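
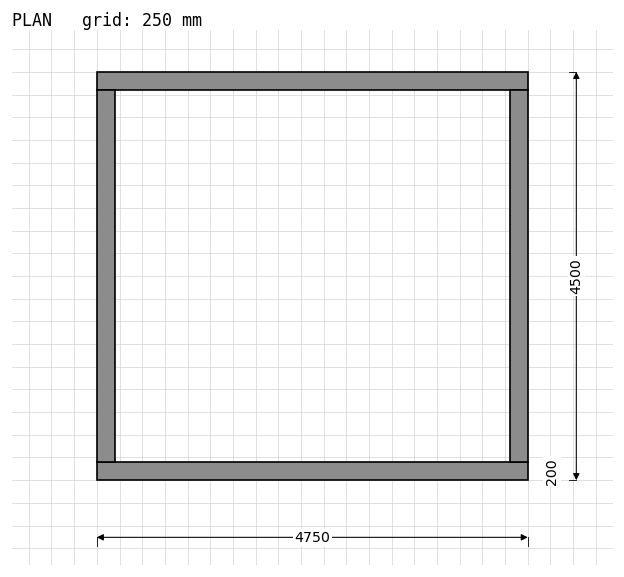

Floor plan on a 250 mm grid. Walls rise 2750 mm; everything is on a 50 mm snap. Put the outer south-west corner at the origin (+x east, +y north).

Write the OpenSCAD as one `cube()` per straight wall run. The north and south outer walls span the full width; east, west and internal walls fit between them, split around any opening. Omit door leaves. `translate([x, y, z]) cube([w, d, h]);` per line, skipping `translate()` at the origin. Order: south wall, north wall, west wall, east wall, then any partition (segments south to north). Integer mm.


cube([4750, 200, 2750]);
translate([0, 4300, 0]) cube([4750, 200, 2750]);
translate([0, 200, 0]) cube([200, 4100, 2750]);
translate([4550, 200, 0]) cube([200, 4100, 2750]);


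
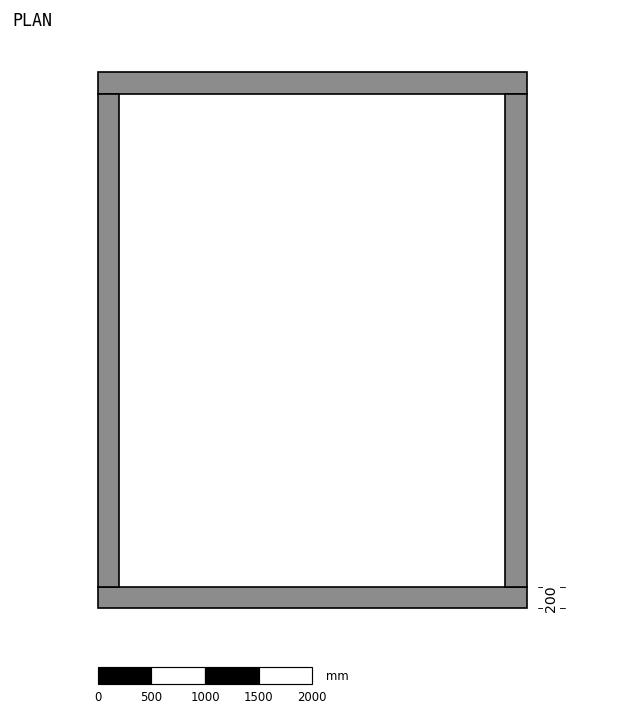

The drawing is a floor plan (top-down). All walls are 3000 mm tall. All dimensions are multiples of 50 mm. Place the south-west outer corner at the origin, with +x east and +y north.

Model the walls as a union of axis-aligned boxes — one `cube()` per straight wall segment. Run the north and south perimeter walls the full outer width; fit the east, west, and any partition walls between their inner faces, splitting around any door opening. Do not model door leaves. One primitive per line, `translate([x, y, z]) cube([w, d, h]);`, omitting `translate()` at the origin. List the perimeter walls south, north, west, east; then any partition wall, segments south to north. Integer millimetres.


cube([4000, 200, 3000]);
translate([0, 4800, 0]) cube([4000, 200, 3000]);
translate([0, 200, 0]) cube([200, 4600, 3000]);
translate([3800, 200, 0]) cube([200, 4600, 3000]);


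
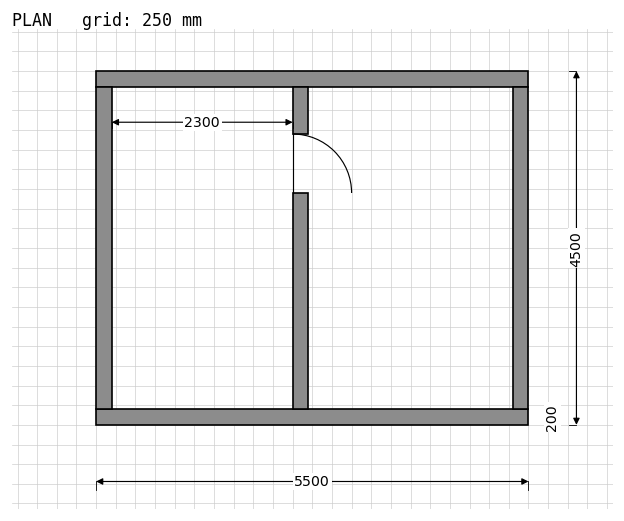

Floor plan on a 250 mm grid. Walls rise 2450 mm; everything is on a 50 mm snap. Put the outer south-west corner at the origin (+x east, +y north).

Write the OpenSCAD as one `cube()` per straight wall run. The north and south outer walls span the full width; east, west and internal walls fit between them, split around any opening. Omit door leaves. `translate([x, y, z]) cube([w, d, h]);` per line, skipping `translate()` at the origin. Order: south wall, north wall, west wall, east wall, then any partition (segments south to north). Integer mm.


cube([5500, 200, 2450]);
translate([0, 4300, 0]) cube([5500, 200, 2450]);
translate([0, 200, 0]) cube([200, 4100, 2450]);
translate([5300, 200, 0]) cube([200, 4100, 2450]);
translate([2500, 200, 0]) cube([200, 2750, 2450]);
translate([2500, 3700, 0]) cube([200, 600, 2450]);


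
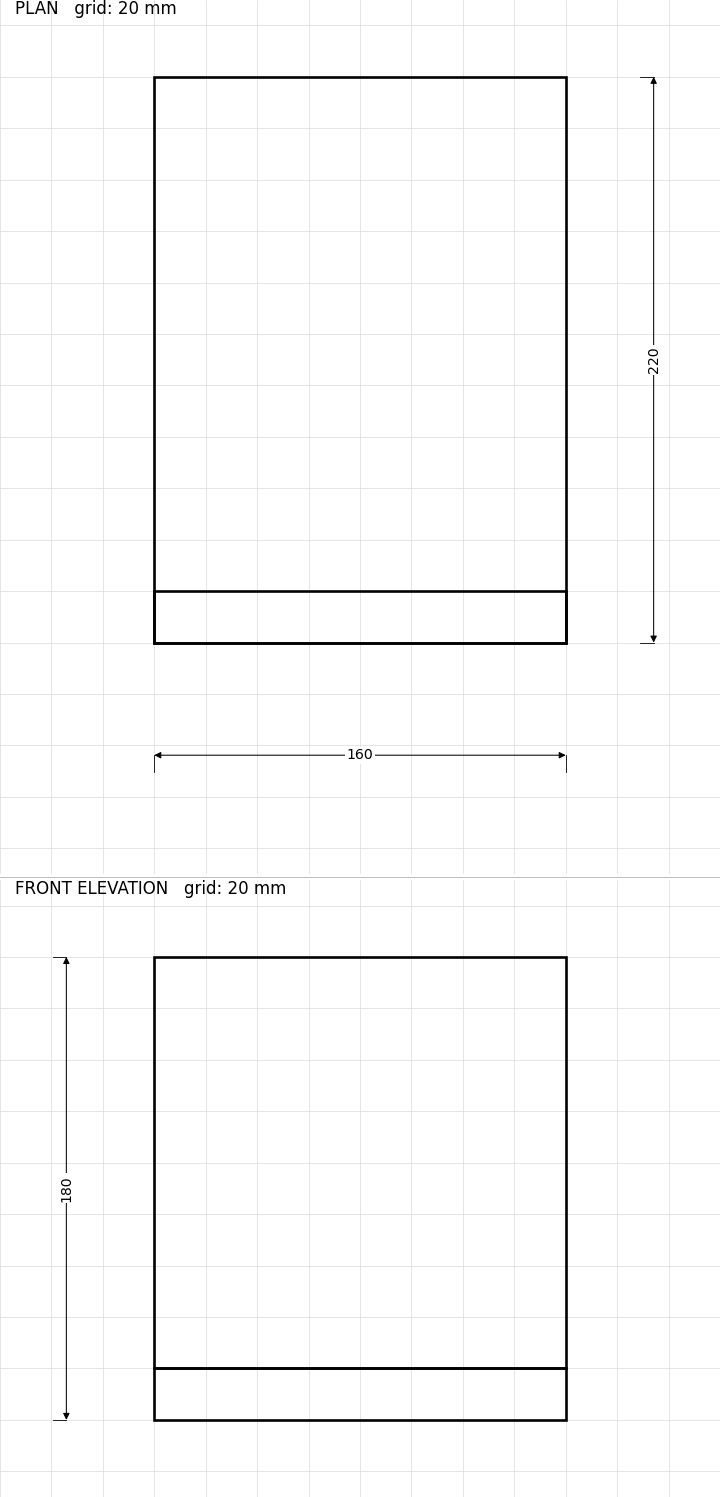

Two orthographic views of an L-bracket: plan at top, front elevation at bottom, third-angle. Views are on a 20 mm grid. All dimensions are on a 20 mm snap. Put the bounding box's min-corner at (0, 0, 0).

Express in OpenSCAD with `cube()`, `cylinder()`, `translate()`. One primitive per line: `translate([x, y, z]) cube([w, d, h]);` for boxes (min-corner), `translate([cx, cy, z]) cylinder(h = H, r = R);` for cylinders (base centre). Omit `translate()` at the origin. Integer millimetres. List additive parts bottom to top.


cube([160, 220, 20]);
translate([0, 0, 20]) cube([160, 20, 160]);


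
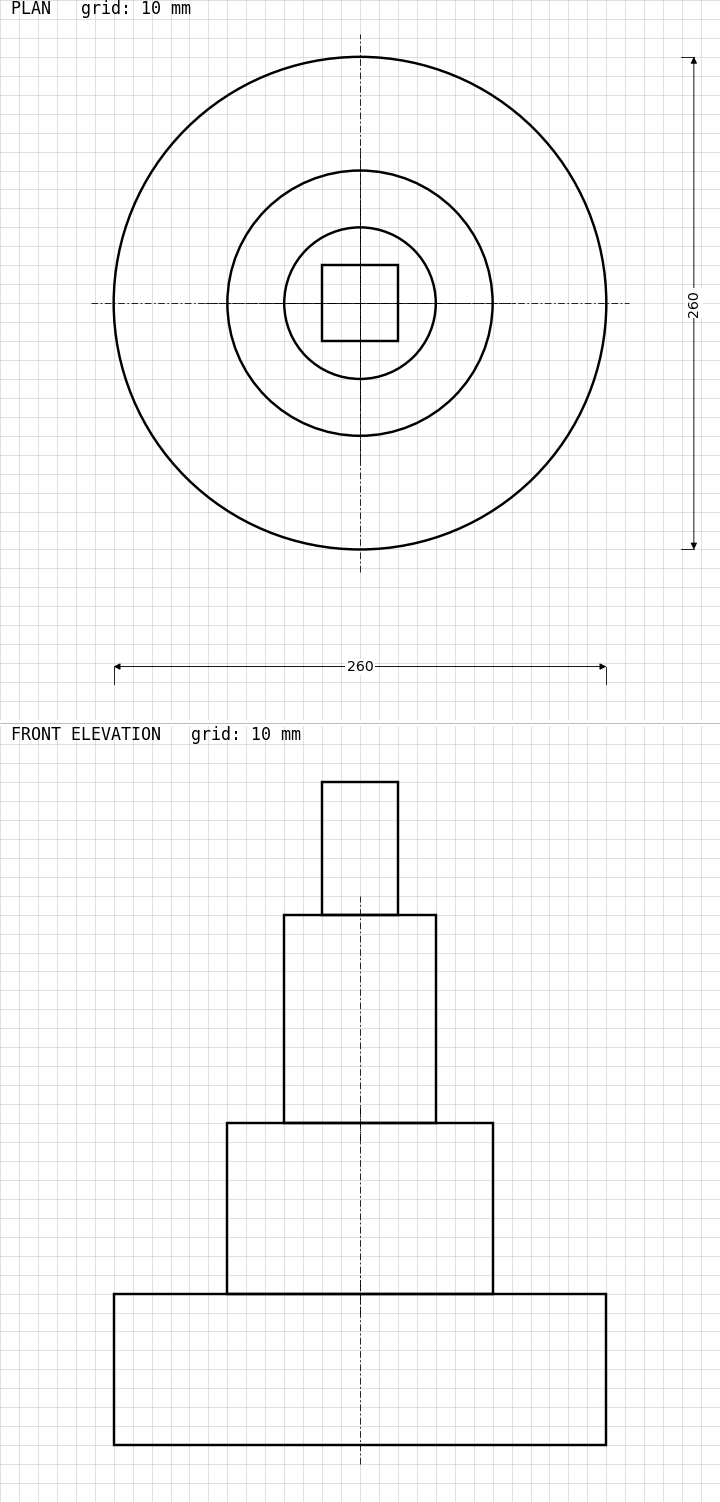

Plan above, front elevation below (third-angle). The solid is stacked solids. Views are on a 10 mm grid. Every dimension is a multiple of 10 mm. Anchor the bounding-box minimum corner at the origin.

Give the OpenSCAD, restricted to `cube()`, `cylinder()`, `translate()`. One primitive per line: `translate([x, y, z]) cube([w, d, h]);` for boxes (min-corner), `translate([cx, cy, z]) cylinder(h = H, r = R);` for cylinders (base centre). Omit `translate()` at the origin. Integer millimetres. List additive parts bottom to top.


translate([130, 130, 0]) cylinder(h = 80, r = 130);
translate([130, 130, 80]) cylinder(h = 90, r = 70);
translate([130, 130, 170]) cylinder(h = 110, r = 40);
translate([110, 110, 280]) cube([40, 40, 70]);


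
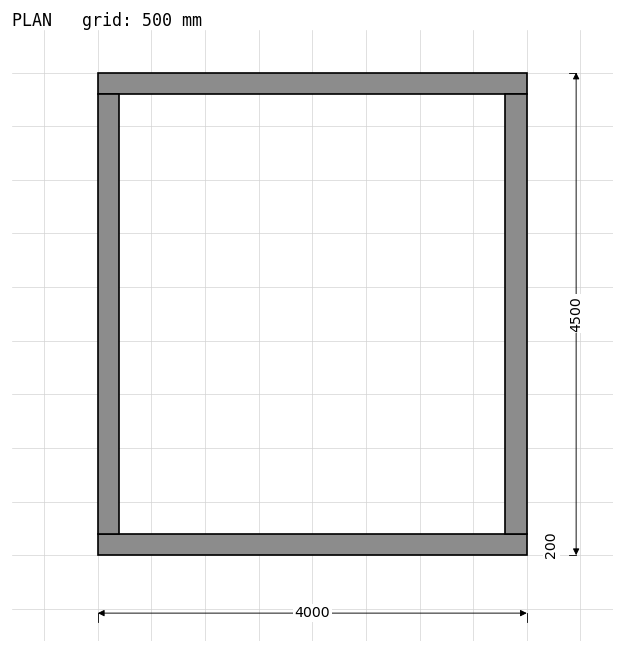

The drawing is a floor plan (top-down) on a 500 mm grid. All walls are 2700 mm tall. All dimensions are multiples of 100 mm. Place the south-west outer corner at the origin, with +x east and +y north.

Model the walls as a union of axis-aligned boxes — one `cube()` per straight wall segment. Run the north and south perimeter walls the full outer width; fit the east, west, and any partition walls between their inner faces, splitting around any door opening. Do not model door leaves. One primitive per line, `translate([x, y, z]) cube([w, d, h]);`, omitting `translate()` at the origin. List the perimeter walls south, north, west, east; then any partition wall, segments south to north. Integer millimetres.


cube([4000, 200, 2700]);
translate([0, 4300, 0]) cube([4000, 200, 2700]);
translate([0, 200, 0]) cube([200, 4100, 2700]);
translate([3800, 200, 0]) cube([200, 4100, 2700]);


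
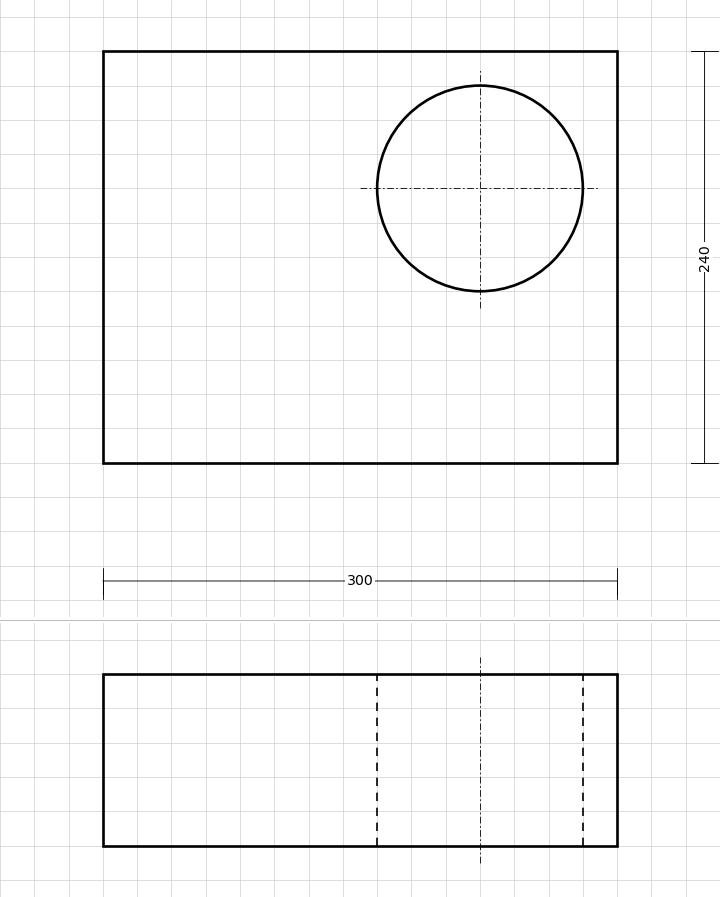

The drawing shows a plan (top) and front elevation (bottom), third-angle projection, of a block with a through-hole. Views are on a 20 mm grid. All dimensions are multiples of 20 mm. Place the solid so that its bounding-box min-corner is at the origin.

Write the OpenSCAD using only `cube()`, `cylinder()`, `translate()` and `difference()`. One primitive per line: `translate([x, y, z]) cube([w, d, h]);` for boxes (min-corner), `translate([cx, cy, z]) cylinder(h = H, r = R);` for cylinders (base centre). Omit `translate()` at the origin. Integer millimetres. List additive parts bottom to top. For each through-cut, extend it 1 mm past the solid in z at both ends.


difference() {
  cube([300, 240, 100]);
  translate([220, 160, -1]) cylinder(h = 102, r = 60);
}


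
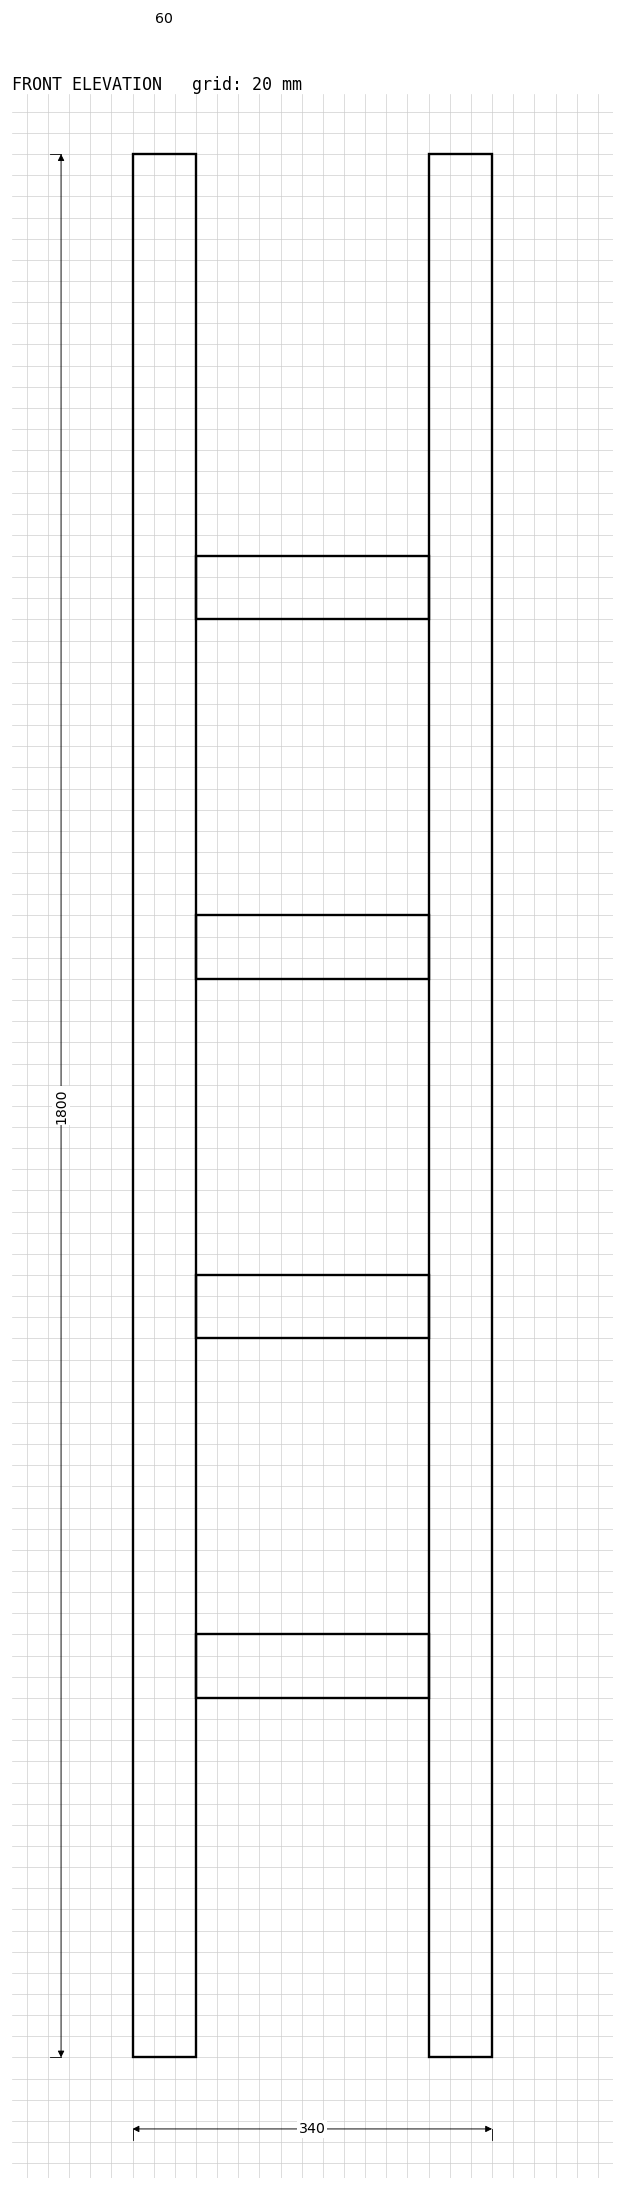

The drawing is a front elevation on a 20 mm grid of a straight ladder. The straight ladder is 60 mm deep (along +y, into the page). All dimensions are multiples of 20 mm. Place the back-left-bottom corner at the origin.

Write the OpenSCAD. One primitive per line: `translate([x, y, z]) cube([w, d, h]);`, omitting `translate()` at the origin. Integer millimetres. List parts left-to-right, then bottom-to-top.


cube([60, 60, 1800]);
translate([60, 0, 340]) cube([220, 60, 60]);
translate([60, 0, 680]) cube([220, 60, 60]);
translate([60, 0, 1020]) cube([220, 60, 60]);
translate([60, 0, 1360]) cube([220, 60, 60]);
translate([280, 0, 0]) cube([60, 60, 1800]);


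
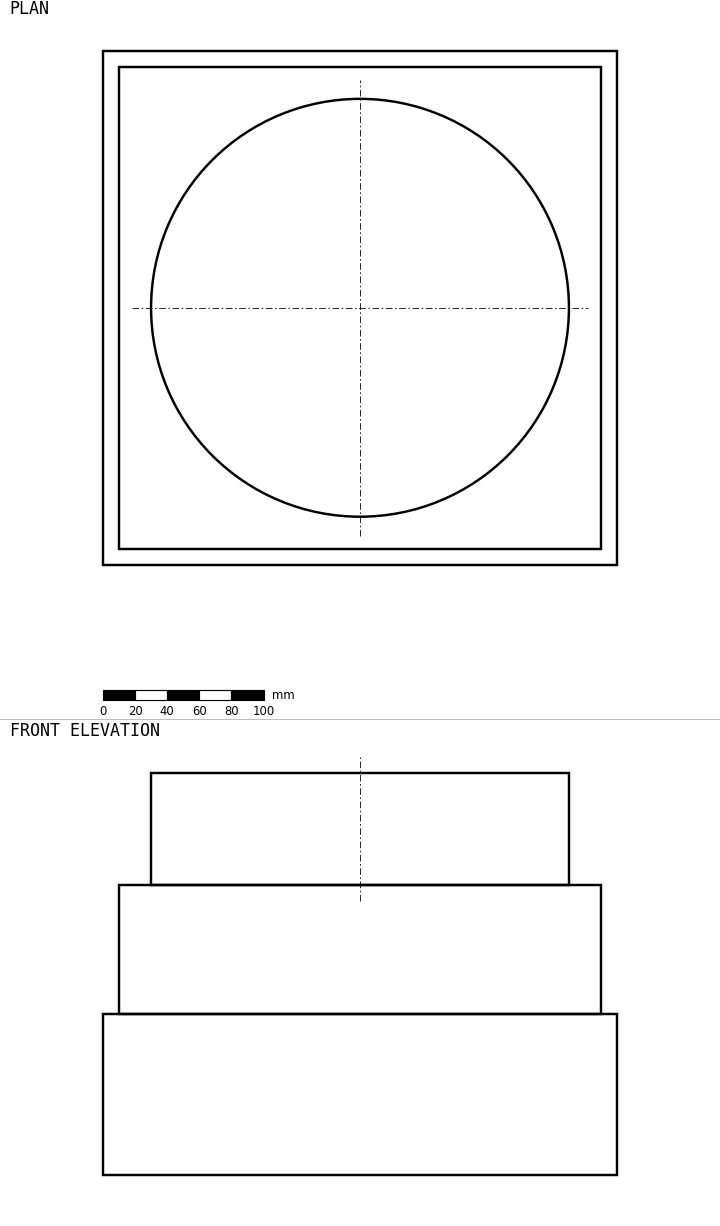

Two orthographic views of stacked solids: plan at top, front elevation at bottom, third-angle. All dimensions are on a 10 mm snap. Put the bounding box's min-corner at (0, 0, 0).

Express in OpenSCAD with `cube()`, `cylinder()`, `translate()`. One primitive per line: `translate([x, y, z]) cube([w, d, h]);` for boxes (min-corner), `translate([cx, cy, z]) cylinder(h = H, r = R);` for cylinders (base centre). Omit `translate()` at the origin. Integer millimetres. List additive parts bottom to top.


cube([320, 320, 100]);
translate([10, 10, 100]) cube([300, 300, 80]);
translate([160, 160, 180]) cylinder(h = 70, r = 130);


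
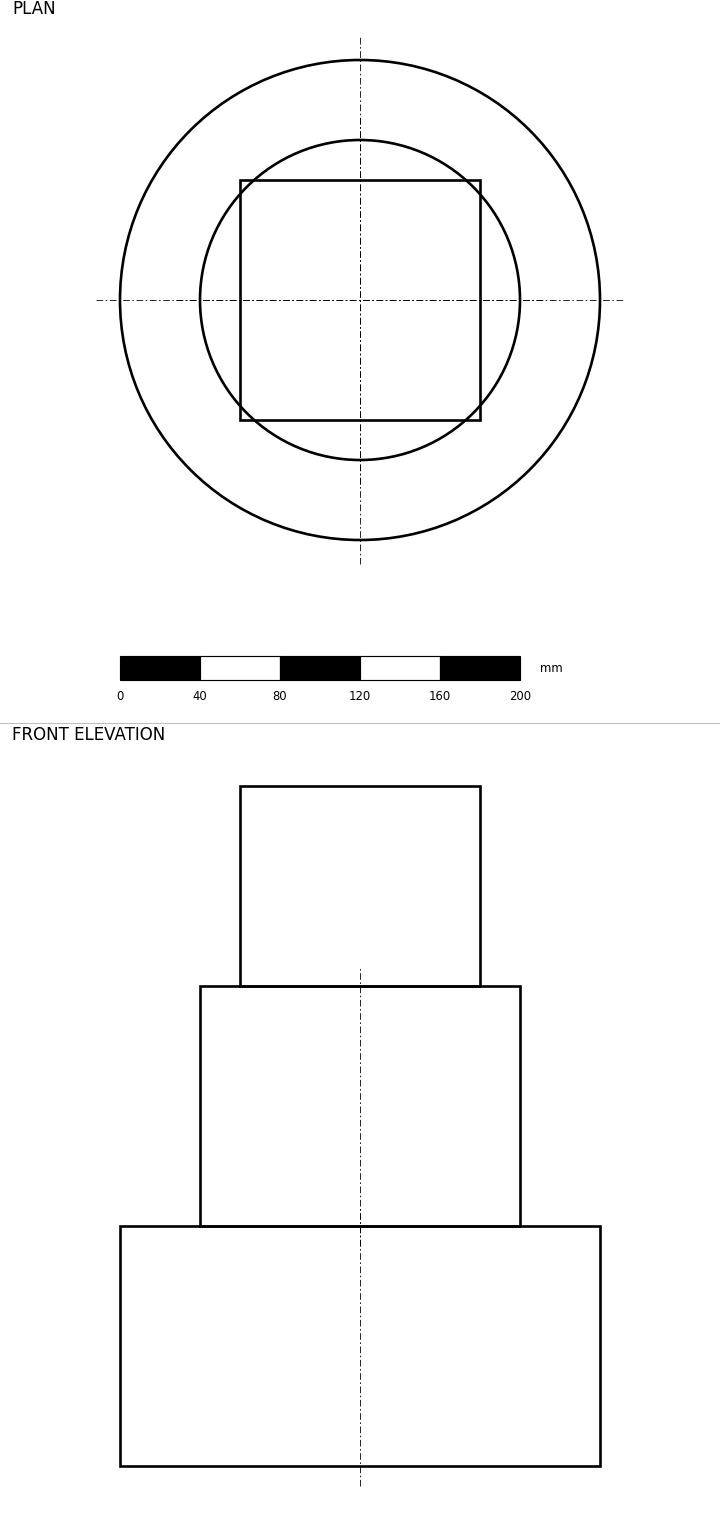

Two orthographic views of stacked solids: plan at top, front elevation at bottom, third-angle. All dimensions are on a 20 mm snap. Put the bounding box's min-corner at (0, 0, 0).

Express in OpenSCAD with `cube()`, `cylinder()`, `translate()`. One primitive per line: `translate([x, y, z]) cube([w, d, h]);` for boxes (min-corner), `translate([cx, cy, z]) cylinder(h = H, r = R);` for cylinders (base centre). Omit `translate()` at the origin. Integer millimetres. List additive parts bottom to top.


translate([120, 120, 0]) cylinder(h = 120, r = 120);
translate([120, 120, 120]) cylinder(h = 120, r = 80);
translate([60, 60, 240]) cube([120, 120, 100]);


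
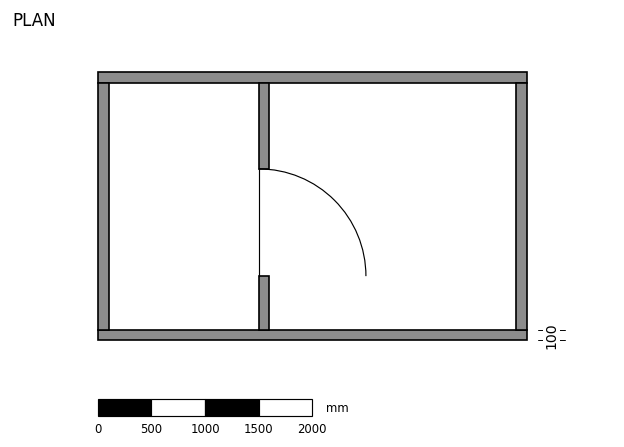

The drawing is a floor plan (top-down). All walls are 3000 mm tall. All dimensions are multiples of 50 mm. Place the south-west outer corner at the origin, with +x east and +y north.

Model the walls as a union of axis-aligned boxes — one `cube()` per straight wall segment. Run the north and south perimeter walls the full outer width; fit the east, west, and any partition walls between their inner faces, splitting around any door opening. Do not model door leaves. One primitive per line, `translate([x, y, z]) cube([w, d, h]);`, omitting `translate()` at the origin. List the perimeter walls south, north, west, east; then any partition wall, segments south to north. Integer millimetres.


cube([4000, 100, 3000]);
translate([0, 2400, 0]) cube([4000, 100, 3000]);
translate([0, 100, 0]) cube([100, 2300, 3000]);
translate([3900, 100, 0]) cube([100, 2300, 3000]);
translate([1500, 100, 0]) cube([100, 500, 3000]);
translate([1500, 1600, 0]) cube([100, 800, 3000]);


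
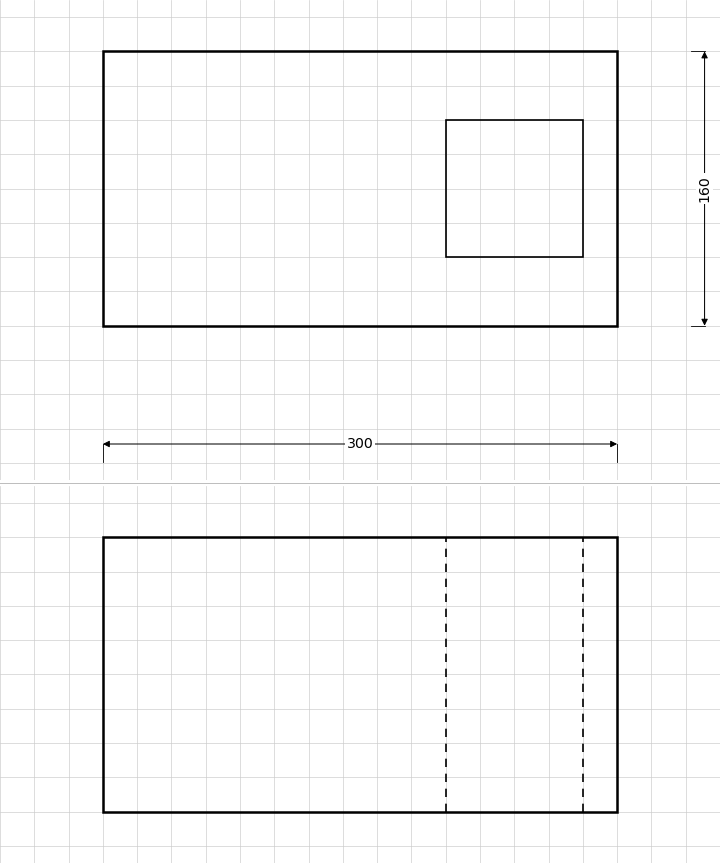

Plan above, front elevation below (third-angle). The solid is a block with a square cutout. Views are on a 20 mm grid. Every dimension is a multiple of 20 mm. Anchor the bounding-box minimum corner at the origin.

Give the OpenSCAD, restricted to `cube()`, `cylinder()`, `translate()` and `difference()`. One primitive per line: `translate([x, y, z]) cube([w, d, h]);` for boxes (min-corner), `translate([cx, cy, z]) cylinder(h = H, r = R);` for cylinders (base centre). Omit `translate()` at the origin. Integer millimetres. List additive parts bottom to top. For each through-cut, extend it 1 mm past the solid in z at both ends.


difference() {
  cube([300, 160, 160]);
  translate([200, 40, -1]) cube([80, 80, 162]);
}


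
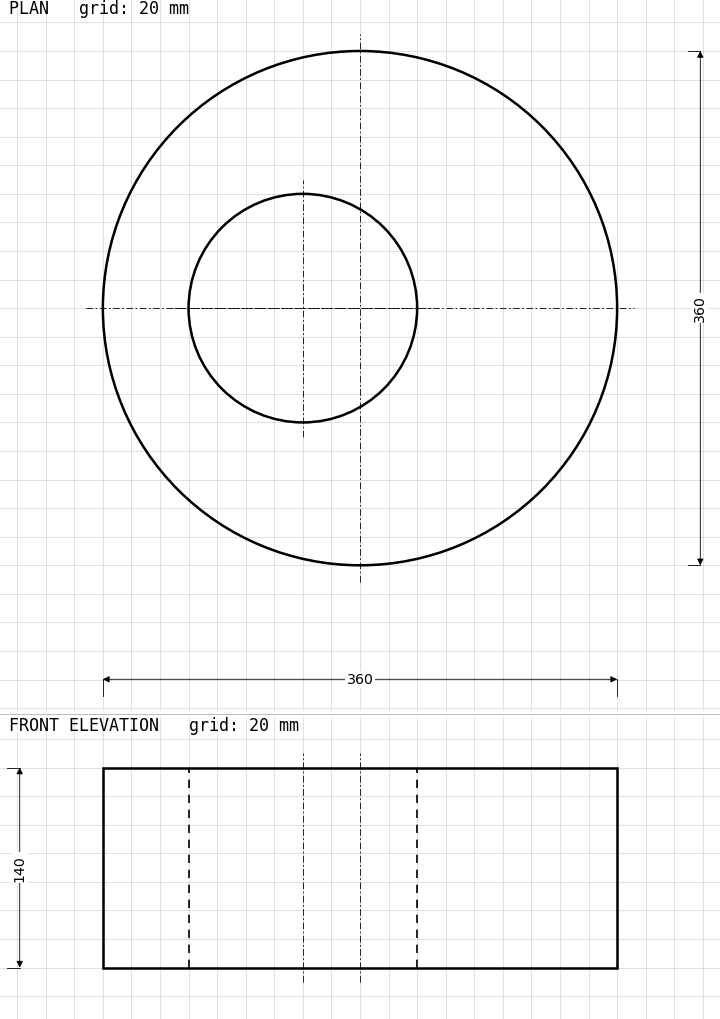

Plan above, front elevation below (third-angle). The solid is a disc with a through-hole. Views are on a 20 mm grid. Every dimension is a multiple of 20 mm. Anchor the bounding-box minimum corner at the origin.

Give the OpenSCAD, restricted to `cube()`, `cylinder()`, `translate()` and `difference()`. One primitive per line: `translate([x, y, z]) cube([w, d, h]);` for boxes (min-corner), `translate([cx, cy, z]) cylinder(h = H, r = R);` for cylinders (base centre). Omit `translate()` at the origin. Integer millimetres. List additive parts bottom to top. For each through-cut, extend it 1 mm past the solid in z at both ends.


difference() {
  translate([180, 180, 0]) cylinder(h = 140, r = 180);
  translate([140, 180, -1]) cylinder(h = 142, r = 80);
}


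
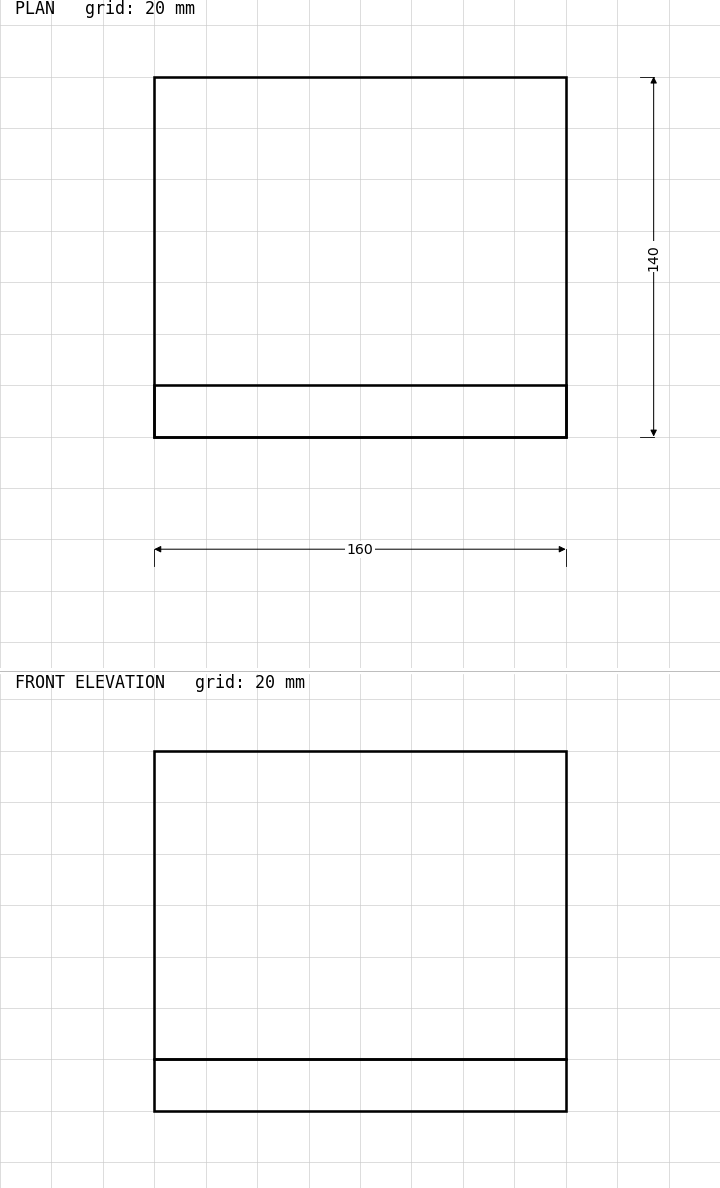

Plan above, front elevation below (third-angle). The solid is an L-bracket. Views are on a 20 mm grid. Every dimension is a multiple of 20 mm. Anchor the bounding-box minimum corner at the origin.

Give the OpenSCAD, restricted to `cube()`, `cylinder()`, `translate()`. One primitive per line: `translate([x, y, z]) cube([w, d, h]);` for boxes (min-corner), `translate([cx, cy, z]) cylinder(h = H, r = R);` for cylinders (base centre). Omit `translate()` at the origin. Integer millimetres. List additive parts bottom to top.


cube([160, 140, 20]);
translate([0, 0, 20]) cube([160, 20, 120]);


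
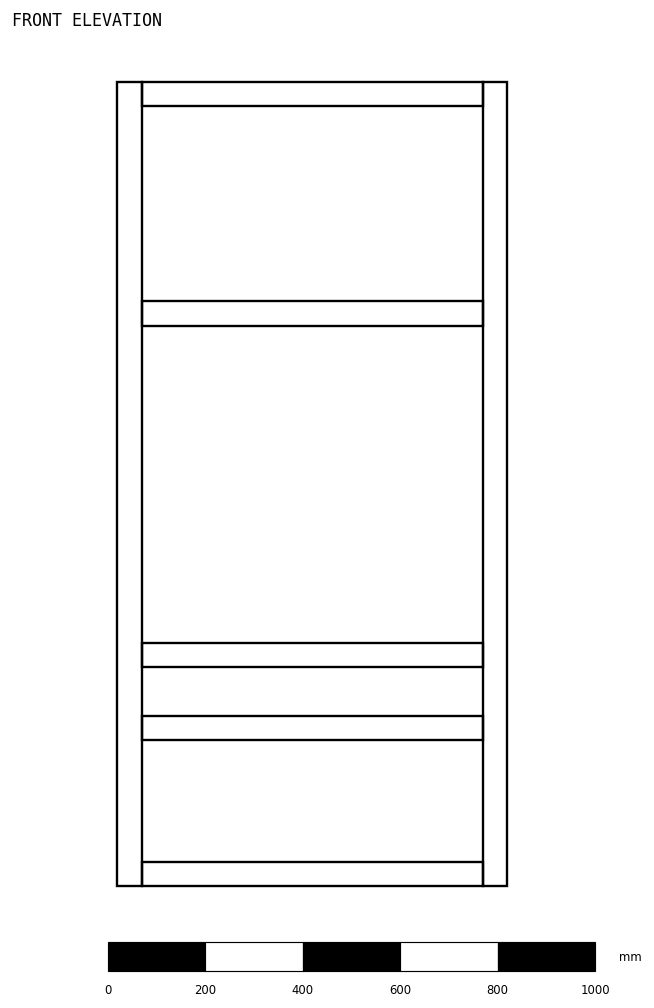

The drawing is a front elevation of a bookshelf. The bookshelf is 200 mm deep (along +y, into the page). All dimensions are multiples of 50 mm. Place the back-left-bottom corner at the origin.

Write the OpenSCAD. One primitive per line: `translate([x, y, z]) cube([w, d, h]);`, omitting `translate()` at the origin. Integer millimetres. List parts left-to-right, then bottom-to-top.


cube([50, 200, 1650]);
translate([50, 0, 0]) cube([700, 200, 50]);
translate([50, 0, 300]) cube([700, 200, 50]);
translate([50, 0, 450]) cube([700, 200, 50]);
translate([50, 0, 1150]) cube([700, 200, 50]);
translate([50, 0, 1600]) cube([700, 200, 50]);
translate([750, 0, 0]) cube([50, 200, 1650]);


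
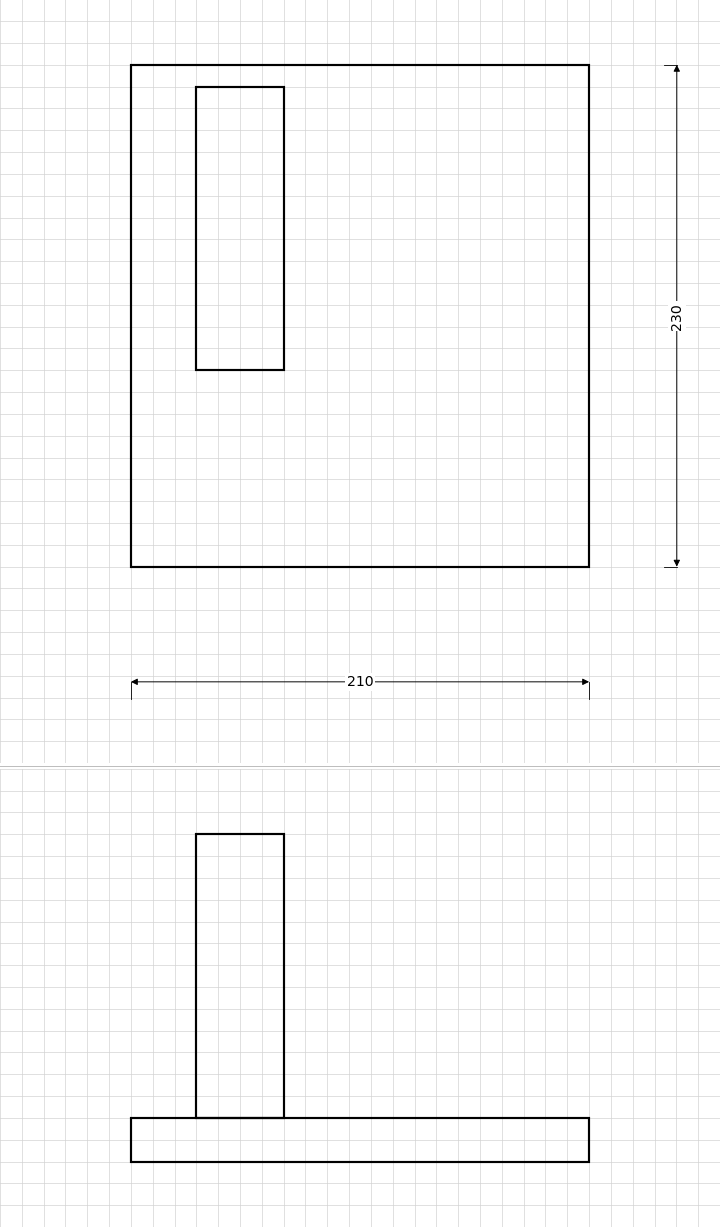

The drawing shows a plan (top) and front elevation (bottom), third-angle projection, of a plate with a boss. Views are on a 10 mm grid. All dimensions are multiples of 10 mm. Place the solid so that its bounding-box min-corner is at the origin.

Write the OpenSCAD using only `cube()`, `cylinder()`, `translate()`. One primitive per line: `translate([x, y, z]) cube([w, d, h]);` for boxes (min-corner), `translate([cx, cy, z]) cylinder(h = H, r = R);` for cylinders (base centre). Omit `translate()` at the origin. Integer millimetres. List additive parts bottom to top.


cube([210, 230, 20]);
translate([30, 90, 20]) cube([40, 130, 130]);


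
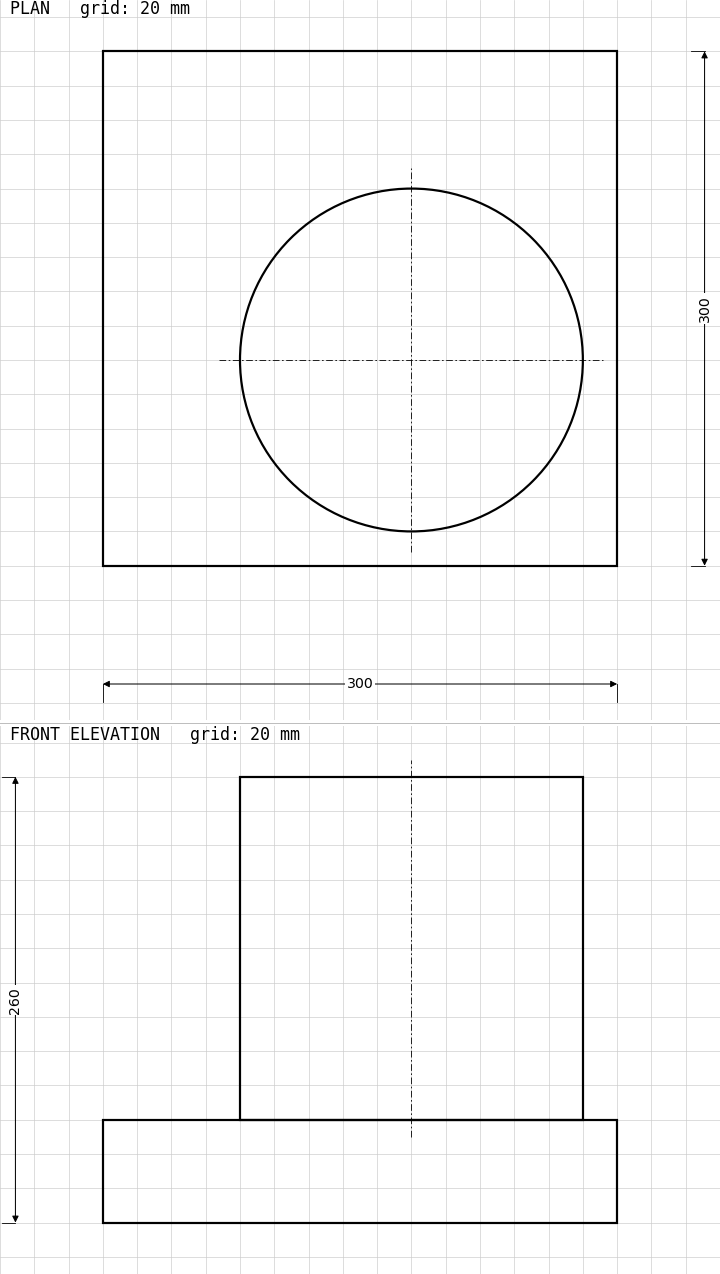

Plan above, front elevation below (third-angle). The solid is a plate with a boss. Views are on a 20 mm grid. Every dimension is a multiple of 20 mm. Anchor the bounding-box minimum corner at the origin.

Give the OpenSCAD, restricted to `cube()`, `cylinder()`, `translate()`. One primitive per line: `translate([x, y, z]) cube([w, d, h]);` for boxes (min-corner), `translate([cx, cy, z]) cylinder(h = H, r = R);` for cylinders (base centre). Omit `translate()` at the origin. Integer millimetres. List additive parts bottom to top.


cube([300, 300, 60]);
translate([180, 120, 60]) cylinder(h = 200, r = 100);


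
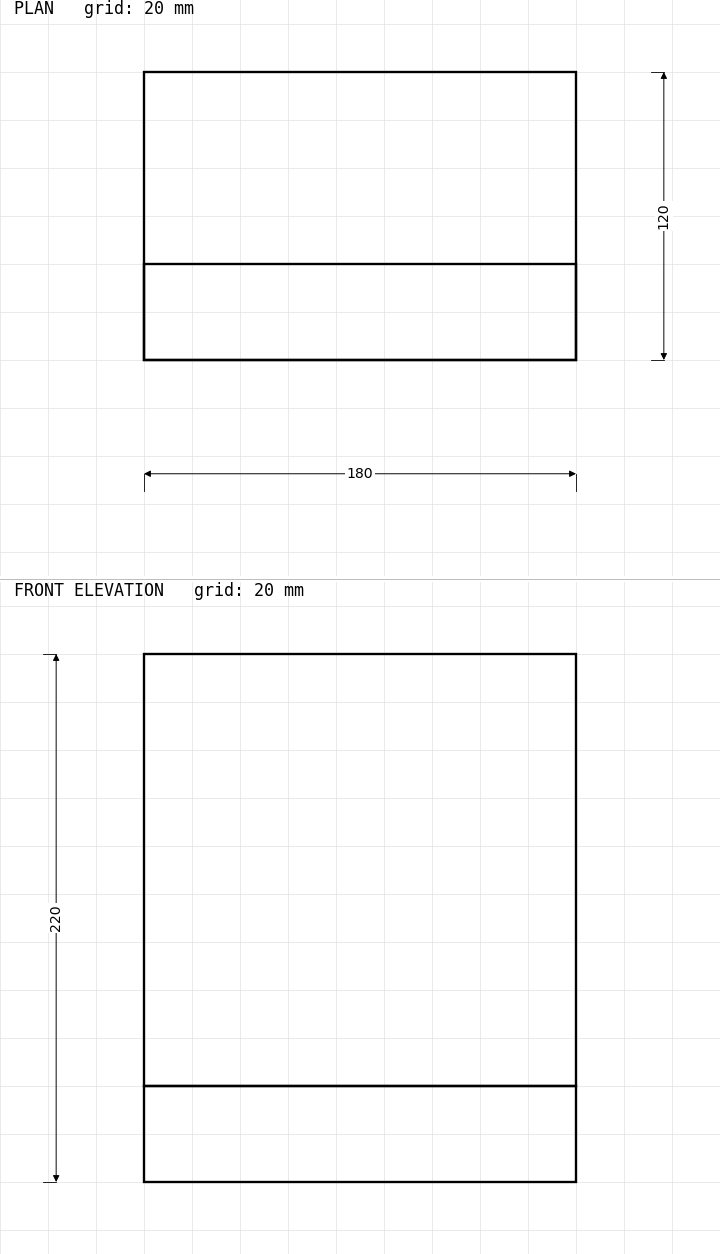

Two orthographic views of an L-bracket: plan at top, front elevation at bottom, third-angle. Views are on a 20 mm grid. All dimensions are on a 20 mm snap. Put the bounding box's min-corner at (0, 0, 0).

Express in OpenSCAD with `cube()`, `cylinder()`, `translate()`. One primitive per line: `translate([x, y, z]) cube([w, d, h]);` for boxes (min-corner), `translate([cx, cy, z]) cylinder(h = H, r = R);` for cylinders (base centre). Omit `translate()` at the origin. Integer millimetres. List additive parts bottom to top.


cube([180, 120, 40]);
translate([0, 0, 40]) cube([180, 40, 180]);


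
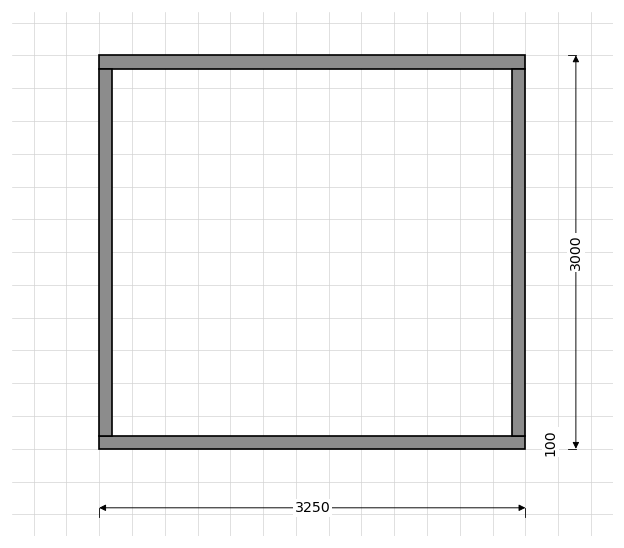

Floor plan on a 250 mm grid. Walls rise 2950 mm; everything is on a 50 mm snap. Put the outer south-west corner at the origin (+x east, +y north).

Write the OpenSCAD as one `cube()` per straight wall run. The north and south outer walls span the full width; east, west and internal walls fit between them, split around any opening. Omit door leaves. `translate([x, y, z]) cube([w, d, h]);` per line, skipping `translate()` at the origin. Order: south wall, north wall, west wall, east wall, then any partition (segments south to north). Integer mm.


cube([3250, 100, 2950]);
translate([0, 2900, 0]) cube([3250, 100, 2950]);
translate([0, 100, 0]) cube([100, 2800, 2950]);
translate([3150, 100, 0]) cube([100, 2800, 2950]);


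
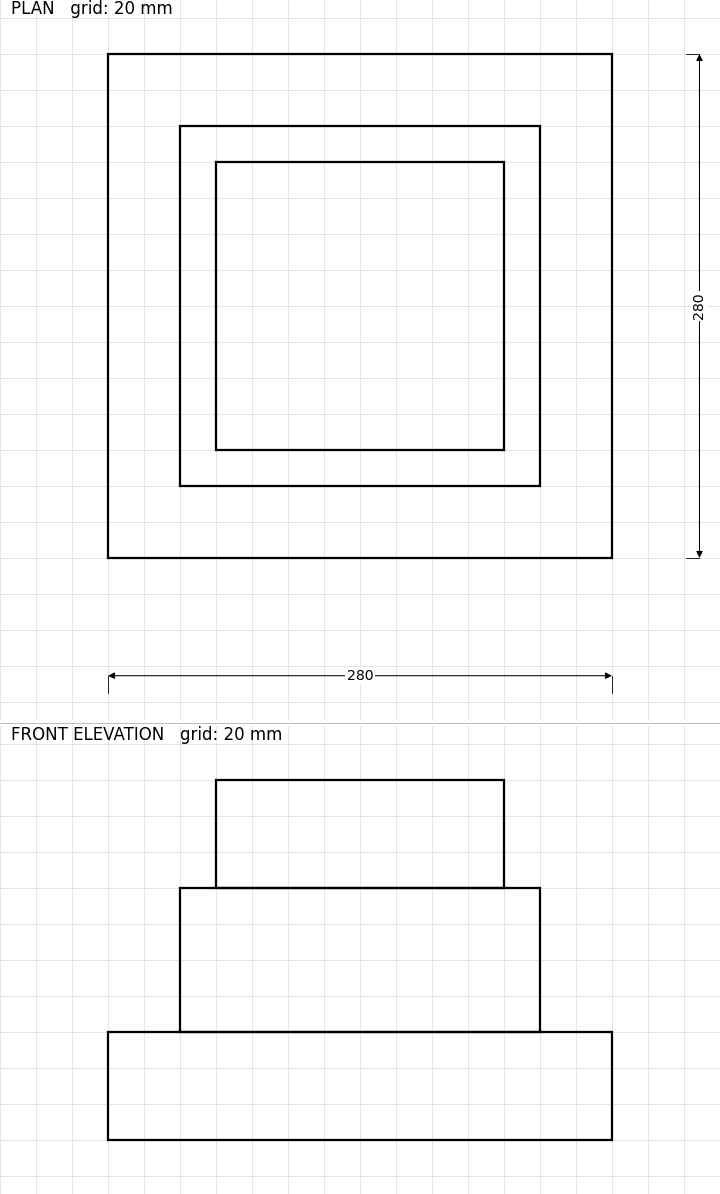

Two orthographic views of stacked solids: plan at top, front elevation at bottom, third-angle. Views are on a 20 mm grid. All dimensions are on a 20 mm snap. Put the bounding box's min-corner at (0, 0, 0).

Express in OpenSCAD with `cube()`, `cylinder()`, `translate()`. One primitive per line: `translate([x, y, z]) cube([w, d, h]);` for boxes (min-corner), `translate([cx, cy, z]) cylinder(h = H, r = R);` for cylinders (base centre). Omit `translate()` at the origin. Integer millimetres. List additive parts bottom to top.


cube([280, 280, 60]);
translate([40, 40, 60]) cube([200, 200, 80]);
translate([60, 60, 140]) cube([160, 160, 60]);


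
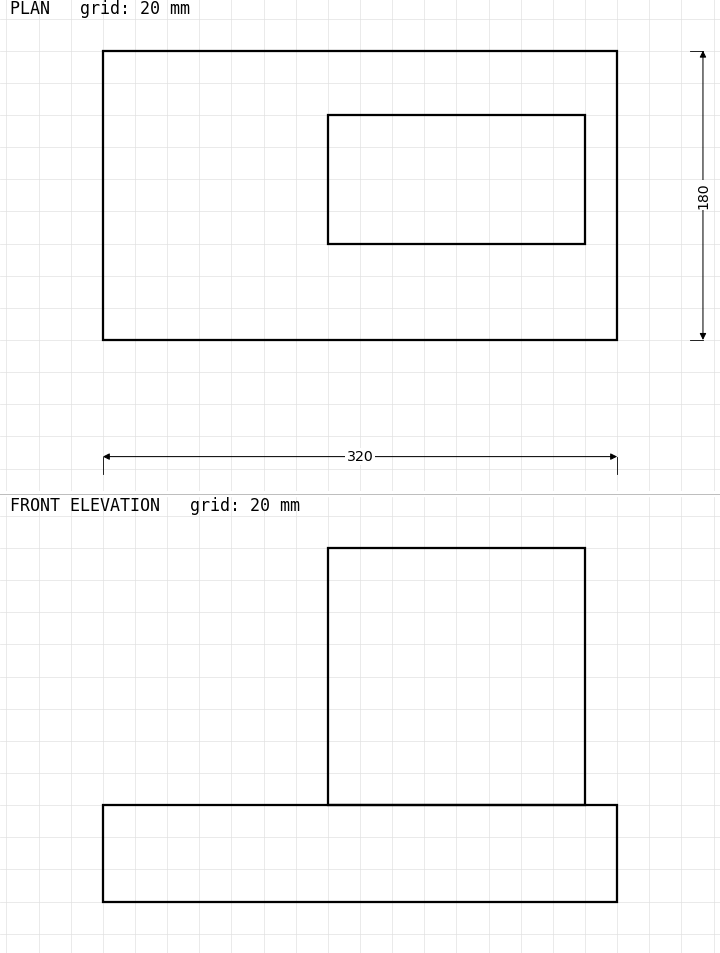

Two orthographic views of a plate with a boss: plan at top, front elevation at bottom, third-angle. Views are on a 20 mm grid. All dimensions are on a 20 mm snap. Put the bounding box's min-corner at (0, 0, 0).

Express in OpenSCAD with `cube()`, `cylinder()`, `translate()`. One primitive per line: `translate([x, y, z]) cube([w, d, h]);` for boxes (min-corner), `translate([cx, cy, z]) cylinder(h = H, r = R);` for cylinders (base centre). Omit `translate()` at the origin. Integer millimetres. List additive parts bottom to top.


cube([320, 180, 60]);
translate([140, 60, 60]) cube([160, 80, 160]);


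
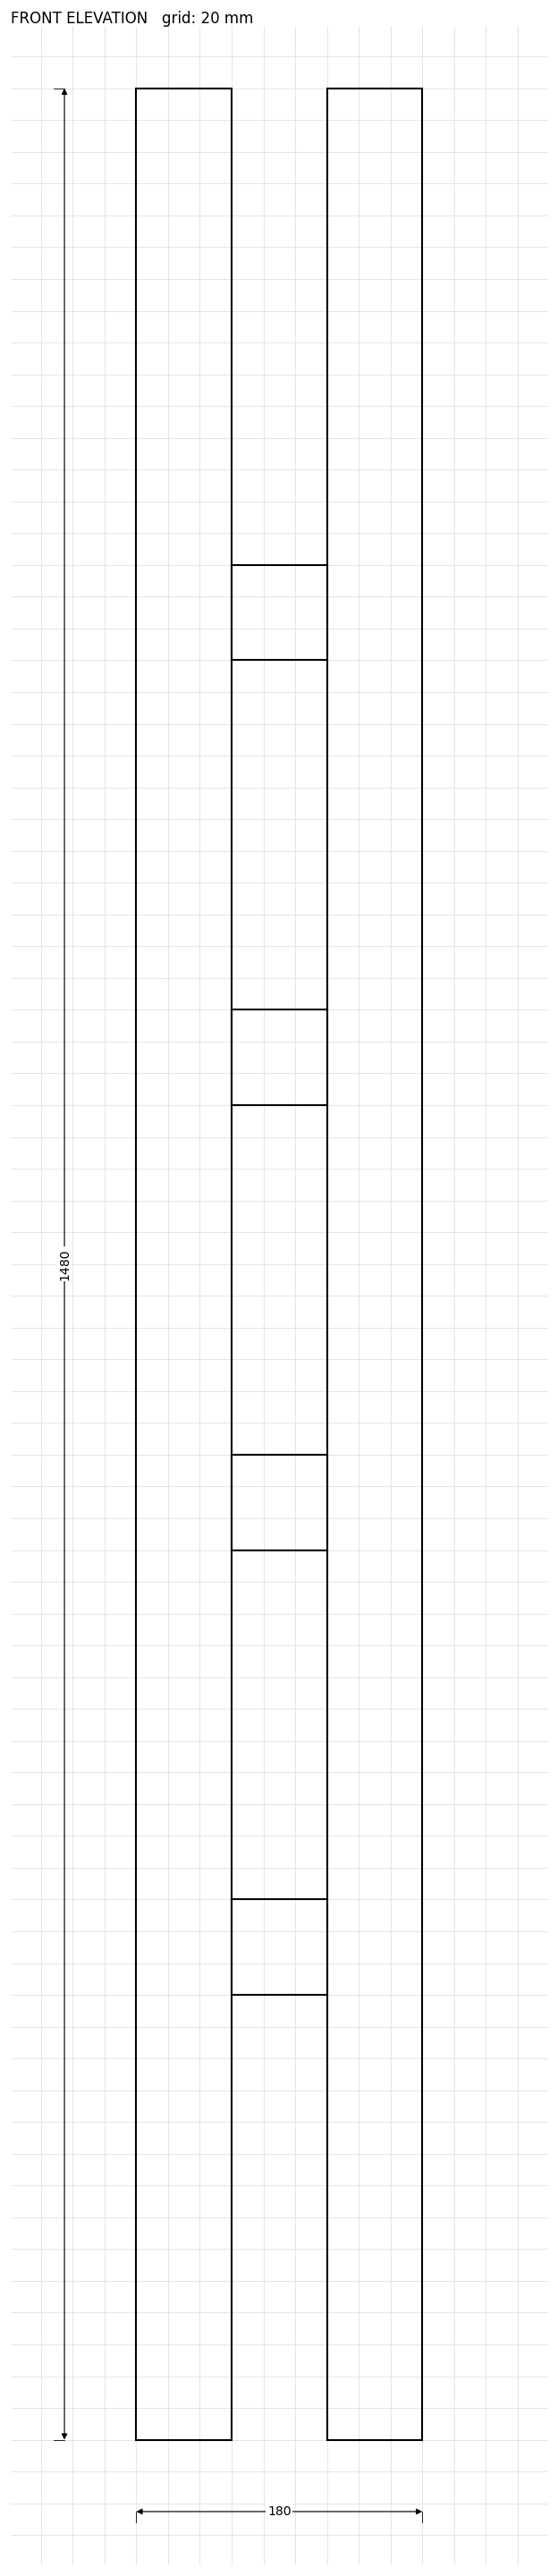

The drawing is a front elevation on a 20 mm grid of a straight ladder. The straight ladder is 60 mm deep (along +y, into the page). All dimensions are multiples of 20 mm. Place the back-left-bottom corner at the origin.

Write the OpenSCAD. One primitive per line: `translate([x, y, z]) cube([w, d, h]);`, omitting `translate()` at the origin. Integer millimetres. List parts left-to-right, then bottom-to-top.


cube([60, 60, 1480]);
translate([60, 0, 280]) cube([60, 60, 60]);
translate([60, 0, 560]) cube([60, 60, 60]);
translate([60, 0, 840]) cube([60, 60, 60]);
translate([60, 0, 1120]) cube([60, 60, 60]);
translate([120, 0, 0]) cube([60, 60, 1480]);


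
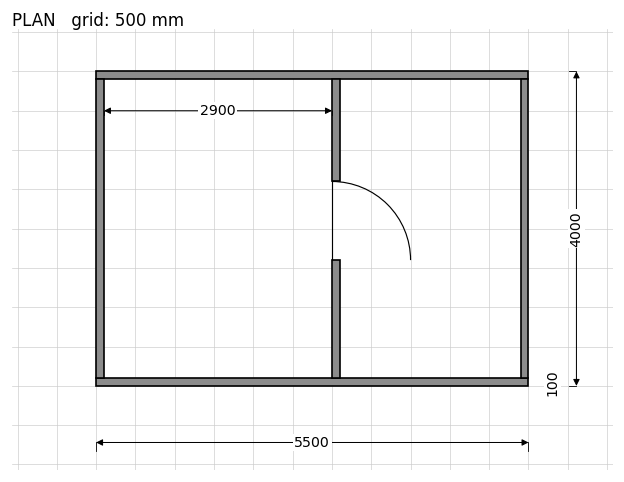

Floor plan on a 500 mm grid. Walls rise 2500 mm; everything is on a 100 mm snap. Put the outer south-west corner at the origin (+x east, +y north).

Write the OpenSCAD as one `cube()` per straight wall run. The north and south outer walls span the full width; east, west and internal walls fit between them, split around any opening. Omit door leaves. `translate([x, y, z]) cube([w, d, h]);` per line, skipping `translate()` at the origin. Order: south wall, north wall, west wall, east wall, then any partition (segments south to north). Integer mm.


cube([5500, 100, 2500]);
translate([0, 3900, 0]) cube([5500, 100, 2500]);
translate([0, 100, 0]) cube([100, 3800, 2500]);
translate([5400, 100, 0]) cube([100, 3800, 2500]);
translate([3000, 100, 0]) cube([100, 1500, 2500]);
translate([3000, 2600, 0]) cube([100, 1300, 2500]);


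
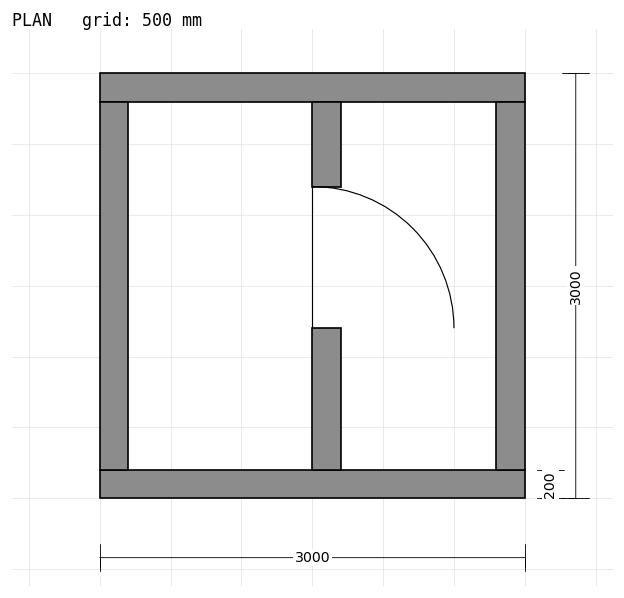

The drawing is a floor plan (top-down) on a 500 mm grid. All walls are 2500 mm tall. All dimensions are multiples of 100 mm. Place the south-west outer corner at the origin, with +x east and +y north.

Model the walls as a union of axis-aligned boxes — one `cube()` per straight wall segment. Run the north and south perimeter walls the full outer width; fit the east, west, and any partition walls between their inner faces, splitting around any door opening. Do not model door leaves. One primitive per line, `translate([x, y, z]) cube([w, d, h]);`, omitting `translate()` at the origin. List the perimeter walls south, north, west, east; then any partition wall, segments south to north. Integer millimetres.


cube([3000, 200, 2500]);
translate([0, 2800, 0]) cube([3000, 200, 2500]);
translate([0, 200, 0]) cube([200, 2600, 2500]);
translate([2800, 200, 0]) cube([200, 2600, 2500]);
translate([1500, 200, 0]) cube([200, 1000, 2500]);
translate([1500, 2200, 0]) cube([200, 600, 2500]);


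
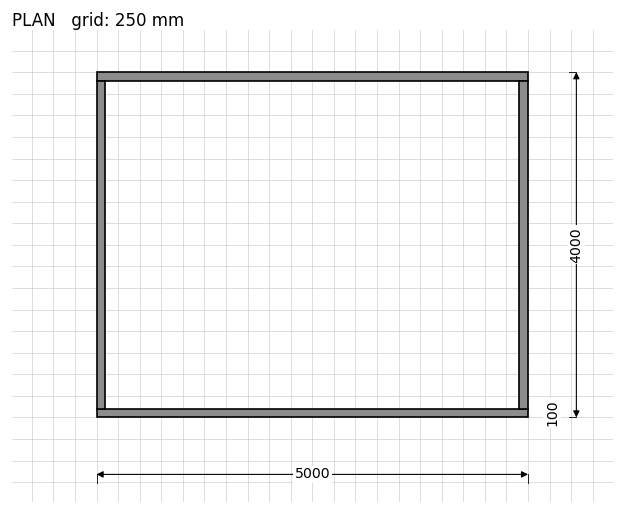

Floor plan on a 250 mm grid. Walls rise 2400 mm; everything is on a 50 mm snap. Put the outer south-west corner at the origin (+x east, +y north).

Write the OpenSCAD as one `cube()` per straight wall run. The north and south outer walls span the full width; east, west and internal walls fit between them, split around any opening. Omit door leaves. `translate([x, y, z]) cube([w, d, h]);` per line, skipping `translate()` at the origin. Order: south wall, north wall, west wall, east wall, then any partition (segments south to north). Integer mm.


cube([5000, 100, 2400]);
translate([0, 3900, 0]) cube([5000, 100, 2400]);
translate([0, 100, 0]) cube([100, 3800, 2400]);
translate([4900, 100, 0]) cube([100, 3800, 2400]);


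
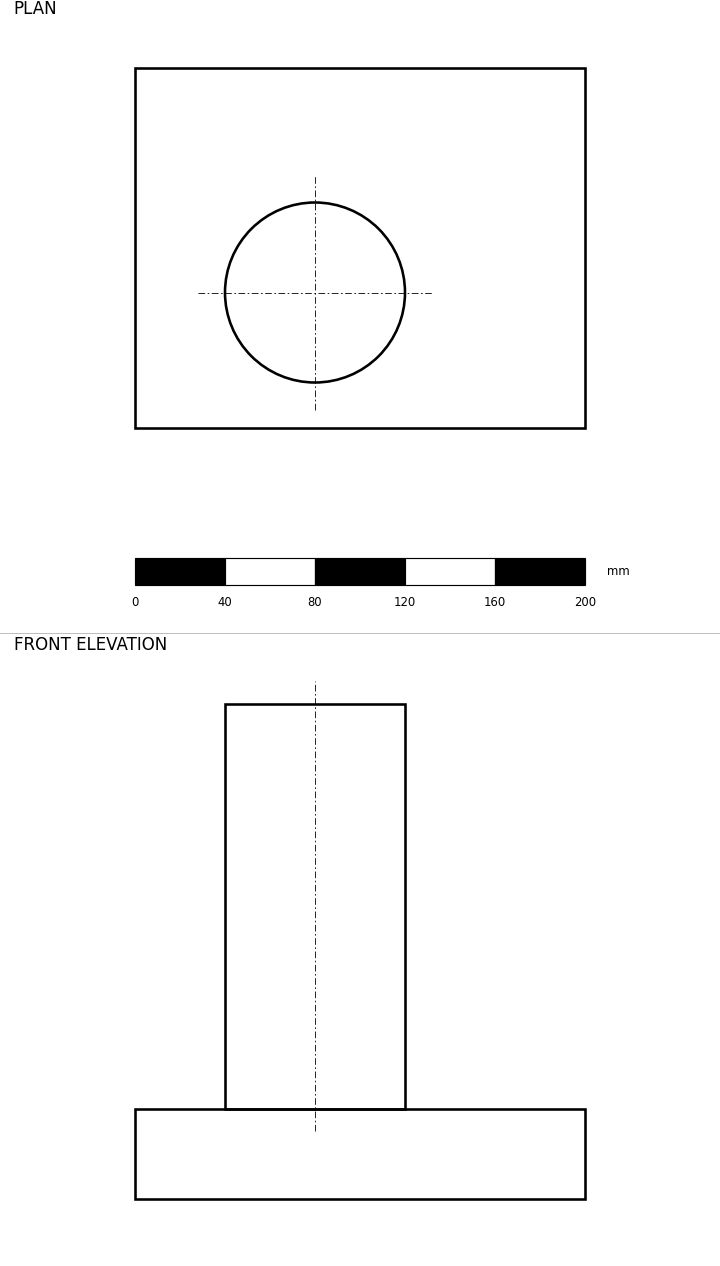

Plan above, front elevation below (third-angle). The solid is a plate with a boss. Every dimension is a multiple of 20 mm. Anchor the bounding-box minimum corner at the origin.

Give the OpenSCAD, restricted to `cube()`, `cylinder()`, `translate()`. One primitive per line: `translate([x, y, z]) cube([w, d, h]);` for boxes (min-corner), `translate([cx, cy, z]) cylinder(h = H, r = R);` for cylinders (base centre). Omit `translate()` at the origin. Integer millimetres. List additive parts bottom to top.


cube([200, 160, 40]);
translate([80, 60, 40]) cylinder(h = 180, r = 40);


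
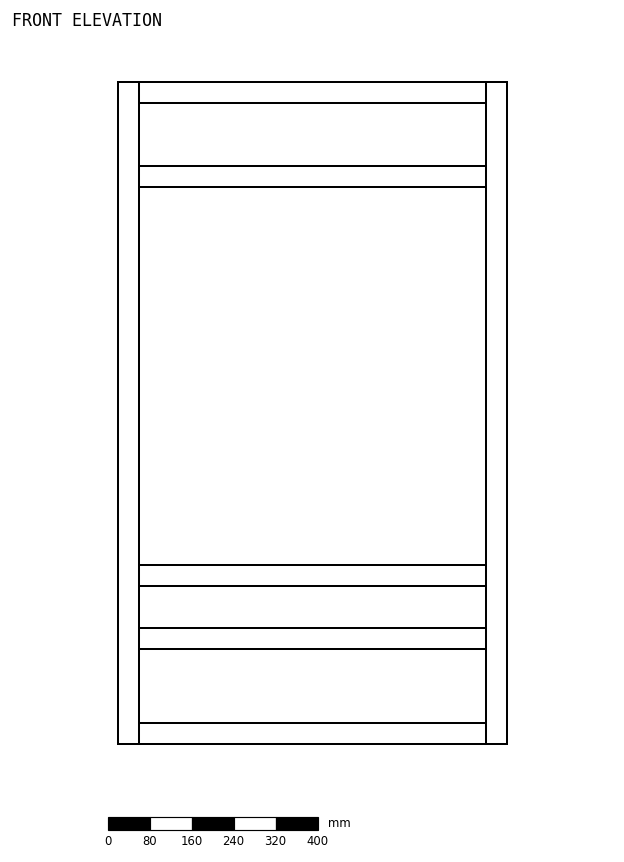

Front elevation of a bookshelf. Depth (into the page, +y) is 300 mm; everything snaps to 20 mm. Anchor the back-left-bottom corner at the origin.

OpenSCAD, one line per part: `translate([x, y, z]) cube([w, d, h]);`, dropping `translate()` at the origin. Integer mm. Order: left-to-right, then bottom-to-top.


cube([40, 300, 1260]);
translate([40, 0, 0]) cube([660, 300, 40]);
translate([40, 0, 180]) cube([660, 300, 40]);
translate([40, 0, 300]) cube([660, 300, 40]);
translate([40, 0, 1060]) cube([660, 300, 40]);
translate([40, 0, 1220]) cube([660, 300, 40]);
translate([700, 0, 0]) cube([40, 300, 1260]);


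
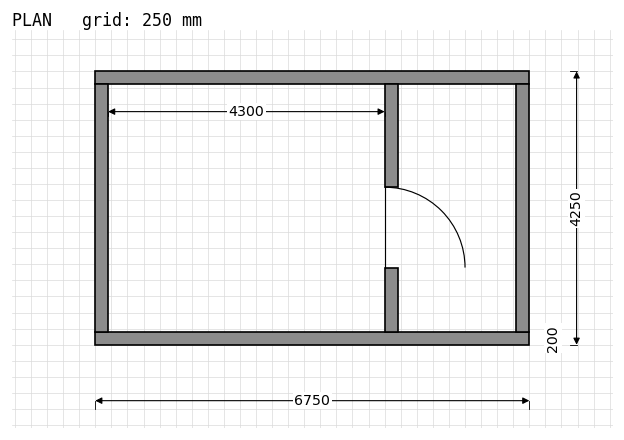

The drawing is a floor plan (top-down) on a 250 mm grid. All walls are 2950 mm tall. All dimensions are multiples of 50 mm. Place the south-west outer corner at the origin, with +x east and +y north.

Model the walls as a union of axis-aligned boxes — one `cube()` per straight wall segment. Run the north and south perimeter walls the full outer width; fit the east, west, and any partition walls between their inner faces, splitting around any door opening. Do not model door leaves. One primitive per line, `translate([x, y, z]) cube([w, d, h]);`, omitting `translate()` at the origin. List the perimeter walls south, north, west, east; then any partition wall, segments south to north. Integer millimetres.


cube([6750, 200, 2950]);
translate([0, 4050, 0]) cube([6750, 200, 2950]);
translate([0, 200, 0]) cube([200, 3850, 2950]);
translate([6550, 200, 0]) cube([200, 3850, 2950]);
translate([4500, 200, 0]) cube([200, 1000, 2950]);
translate([4500, 2450, 0]) cube([200, 1600, 2950]);


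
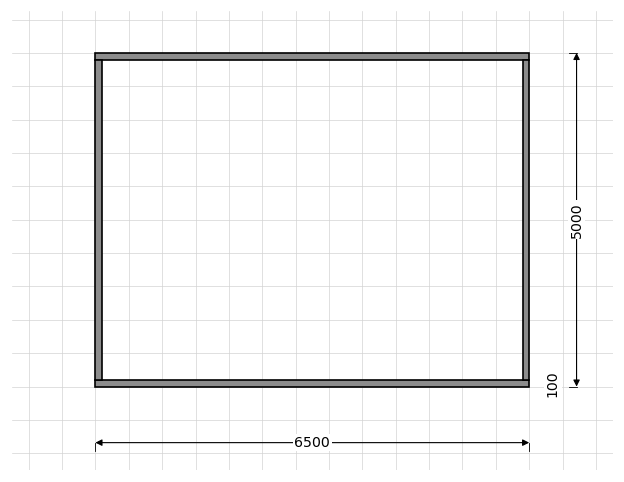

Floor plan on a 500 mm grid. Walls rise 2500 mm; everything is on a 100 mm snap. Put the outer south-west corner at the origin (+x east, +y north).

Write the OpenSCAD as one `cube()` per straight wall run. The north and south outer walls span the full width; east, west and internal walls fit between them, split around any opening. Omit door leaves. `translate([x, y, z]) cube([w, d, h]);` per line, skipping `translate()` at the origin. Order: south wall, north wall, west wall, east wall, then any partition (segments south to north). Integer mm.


cube([6500, 100, 2500]);
translate([0, 4900, 0]) cube([6500, 100, 2500]);
translate([0, 100, 0]) cube([100, 4800, 2500]);
translate([6400, 100, 0]) cube([100, 4800, 2500]);


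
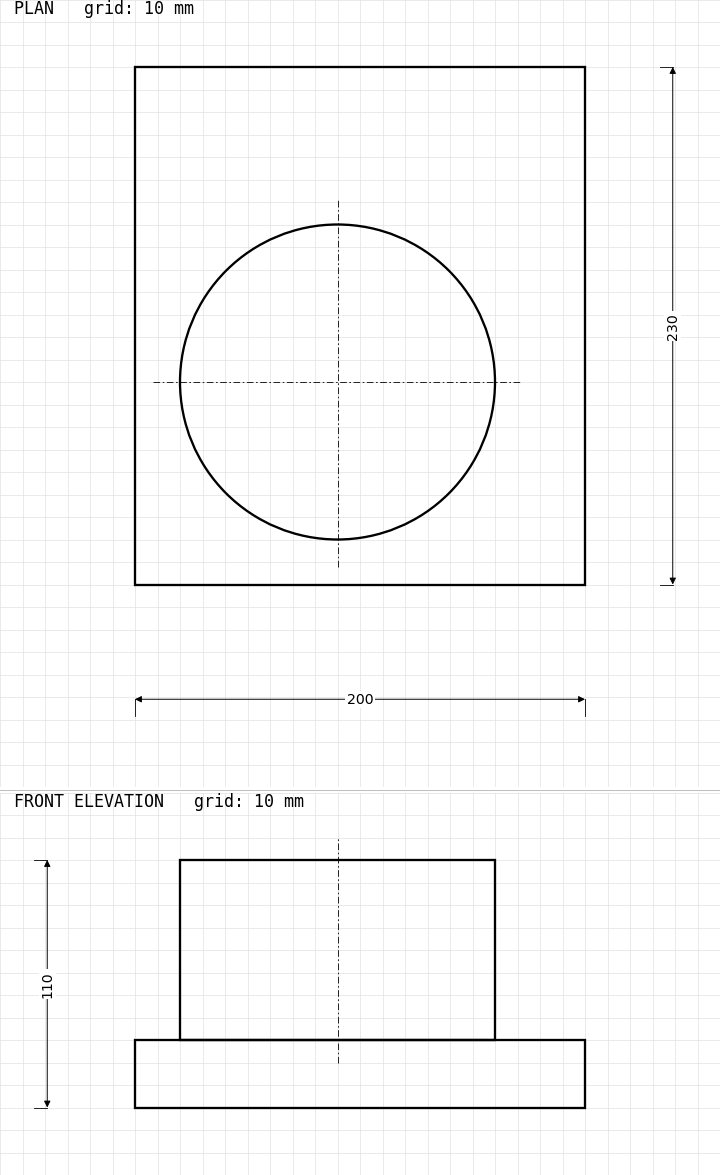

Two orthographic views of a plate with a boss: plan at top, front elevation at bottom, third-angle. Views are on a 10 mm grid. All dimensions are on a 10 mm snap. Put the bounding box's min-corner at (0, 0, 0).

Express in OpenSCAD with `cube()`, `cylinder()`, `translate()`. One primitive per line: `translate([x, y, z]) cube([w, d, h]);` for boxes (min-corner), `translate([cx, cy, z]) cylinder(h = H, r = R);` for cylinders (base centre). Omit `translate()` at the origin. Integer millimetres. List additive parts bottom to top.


cube([200, 230, 30]);
translate([90, 90, 30]) cylinder(h = 80, r = 70);


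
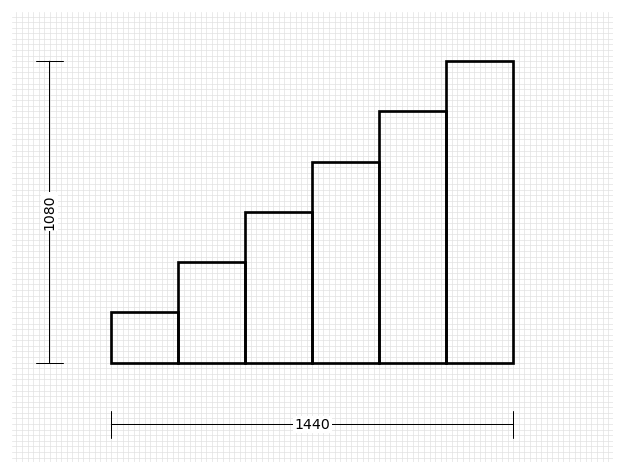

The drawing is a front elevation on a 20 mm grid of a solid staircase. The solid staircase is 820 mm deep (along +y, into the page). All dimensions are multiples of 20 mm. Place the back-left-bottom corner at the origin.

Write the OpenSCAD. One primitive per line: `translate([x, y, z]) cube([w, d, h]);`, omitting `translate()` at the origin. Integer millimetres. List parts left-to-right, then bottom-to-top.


cube([240, 820, 180]);
translate([240, 0, 0]) cube([240, 820, 360]);
translate([480, 0, 0]) cube([240, 820, 540]);
translate([720, 0, 0]) cube([240, 820, 720]);
translate([960, 0, 0]) cube([240, 820, 900]);
translate([1200, 0, 0]) cube([240, 820, 1080]);


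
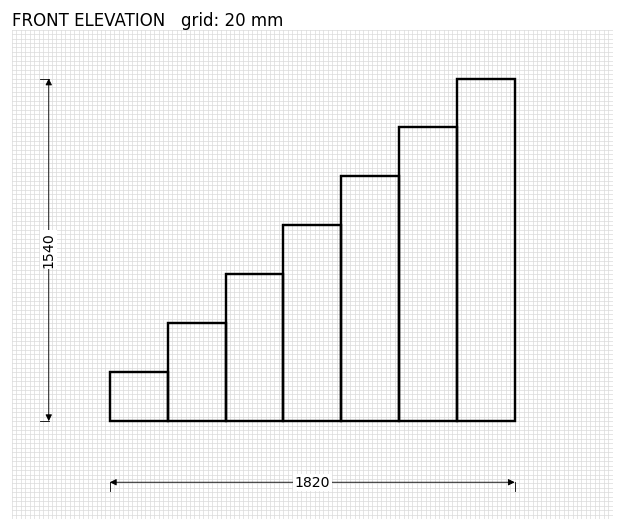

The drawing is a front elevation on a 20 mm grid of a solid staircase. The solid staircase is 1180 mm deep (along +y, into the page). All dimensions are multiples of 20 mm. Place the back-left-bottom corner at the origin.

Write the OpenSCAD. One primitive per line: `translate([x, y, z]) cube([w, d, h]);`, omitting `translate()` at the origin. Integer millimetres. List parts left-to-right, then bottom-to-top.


cube([260, 1180, 220]);
translate([260, 0, 0]) cube([260, 1180, 440]);
translate([520, 0, 0]) cube([260, 1180, 660]);
translate([780, 0, 0]) cube([260, 1180, 880]);
translate([1040, 0, 0]) cube([260, 1180, 1100]);
translate([1300, 0, 0]) cube([260, 1180, 1320]);
translate([1560, 0, 0]) cube([260, 1180, 1540]);


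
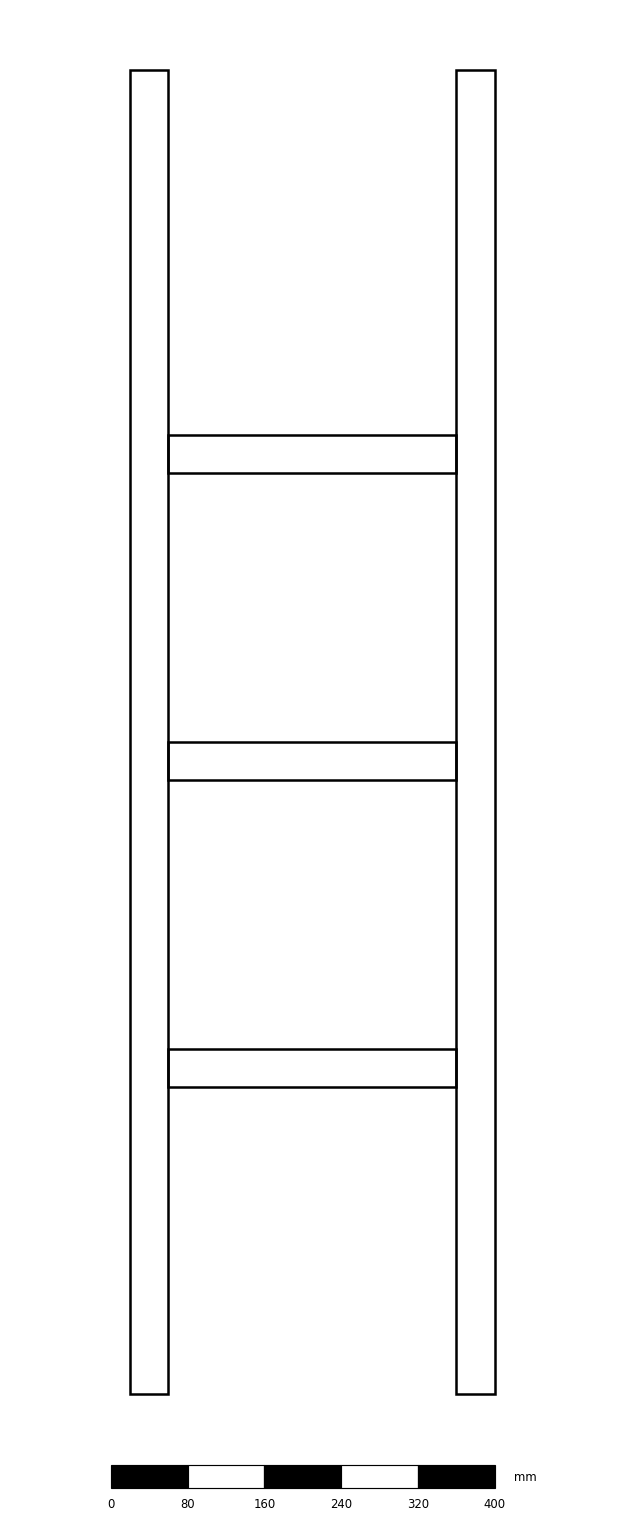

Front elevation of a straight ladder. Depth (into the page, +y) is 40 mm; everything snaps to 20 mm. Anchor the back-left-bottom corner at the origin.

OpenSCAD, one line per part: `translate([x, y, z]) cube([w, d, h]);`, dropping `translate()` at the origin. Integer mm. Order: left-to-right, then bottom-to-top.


cube([40, 40, 1380]);
translate([40, 0, 320]) cube([300, 40, 40]);
translate([40, 0, 640]) cube([300, 40, 40]);
translate([40, 0, 960]) cube([300, 40, 40]);
translate([340, 0, 0]) cube([40, 40, 1380]);


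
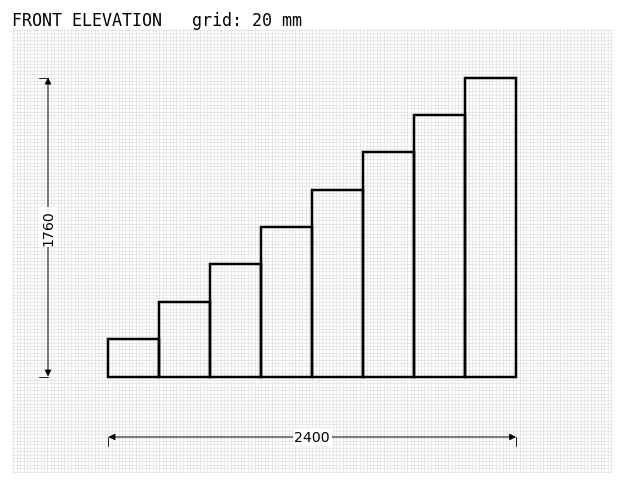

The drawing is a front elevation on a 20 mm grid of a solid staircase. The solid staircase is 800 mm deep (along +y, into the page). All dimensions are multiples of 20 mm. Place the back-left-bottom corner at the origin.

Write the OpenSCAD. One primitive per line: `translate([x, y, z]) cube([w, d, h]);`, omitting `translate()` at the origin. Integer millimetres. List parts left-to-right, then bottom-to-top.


cube([300, 800, 220]);
translate([300, 0, 0]) cube([300, 800, 440]);
translate([600, 0, 0]) cube([300, 800, 660]);
translate([900, 0, 0]) cube([300, 800, 880]);
translate([1200, 0, 0]) cube([300, 800, 1100]);
translate([1500, 0, 0]) cube([300, 800, 1320]);
translate([1800, 0, 0]) cube([300, 800, 1540]);
translate([2100, 0, 0]) cube([300, 800, 1760]);
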